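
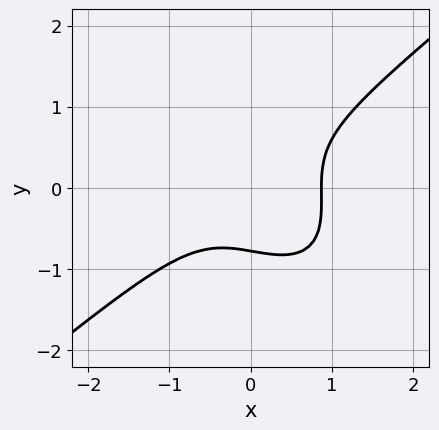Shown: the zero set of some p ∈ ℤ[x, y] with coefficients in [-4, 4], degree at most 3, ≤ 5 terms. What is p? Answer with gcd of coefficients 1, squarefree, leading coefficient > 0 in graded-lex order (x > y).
First, deg p = 3.
Finally, matching integer coefficients to the picture gives p.

3*x^3 - 2*x*y^2 - 3*y^3 + y^2 - 2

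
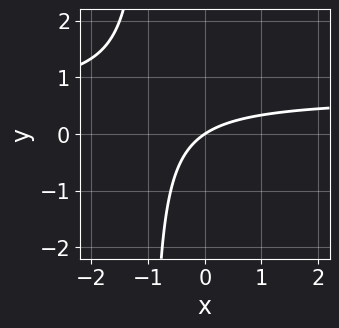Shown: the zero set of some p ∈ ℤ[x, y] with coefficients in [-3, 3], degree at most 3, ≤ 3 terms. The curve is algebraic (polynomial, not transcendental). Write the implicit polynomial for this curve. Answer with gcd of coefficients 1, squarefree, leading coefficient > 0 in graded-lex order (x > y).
1. deg p = 2. No degree-1 curve has this shape.
2. From the visible intercepts: one x-axis crossing is at x = 0; one y-axis crossing is at y = 0.
3. Matching integer coefficients to the picture gives p.

3*x*y - 2*x + 3*y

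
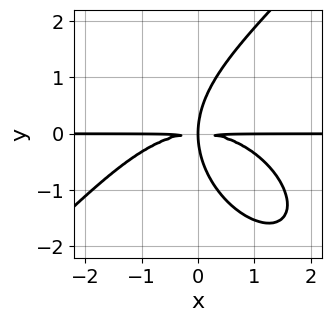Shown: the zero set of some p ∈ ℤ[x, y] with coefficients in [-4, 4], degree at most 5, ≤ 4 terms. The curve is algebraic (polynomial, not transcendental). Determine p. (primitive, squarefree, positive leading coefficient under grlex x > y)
x^3*y - y^4 + 3*x*y^2

(a) The degree is 4 — a generic line meets the curve in up to 4 points.
(b) Observable constraints: the visible x-axis segment lies entirely on the curve.
(c) Solving for integer coefficients yields p as stated.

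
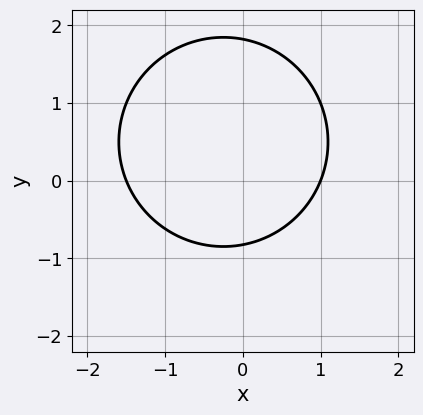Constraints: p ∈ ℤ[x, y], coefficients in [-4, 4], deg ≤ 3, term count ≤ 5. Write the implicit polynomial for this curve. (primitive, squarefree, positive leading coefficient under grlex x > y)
2*x^2 + 2*y^2 + x - 2*y - 3

First, deg p = 2.
Then, against the integer gridlines: one x-axis crossing is at x = 1.
Finally, these observations pin down the coefficients.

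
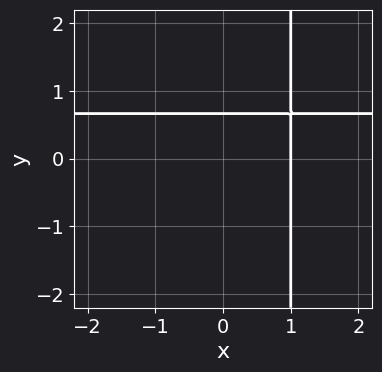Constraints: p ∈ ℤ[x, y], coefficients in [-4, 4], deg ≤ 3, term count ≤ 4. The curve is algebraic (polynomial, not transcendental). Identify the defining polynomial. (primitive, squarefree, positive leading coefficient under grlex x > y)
3*x*y - 2*x - 3*y + 2

1. Degree: a generic line meets the curve in up to 2 points, so deg p = 2.
2. Checking where it meets the axes: one x-axis crossing is at x = 1.
3. Solving for integer coefficients yields p as stated.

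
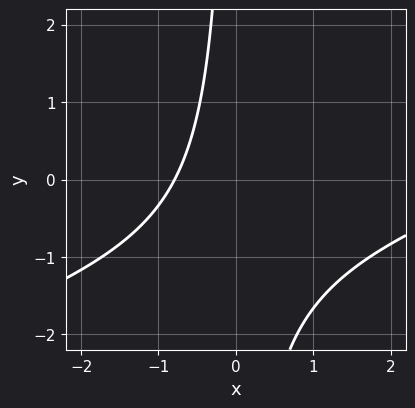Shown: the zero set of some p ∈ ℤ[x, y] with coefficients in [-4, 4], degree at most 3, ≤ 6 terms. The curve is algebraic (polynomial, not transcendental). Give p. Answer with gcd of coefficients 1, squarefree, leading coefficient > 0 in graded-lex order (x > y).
deg p = 2.
Against the integer gridlines: no y-intercept at any integer in the box.
Together with the visible shape, these determine p as stated.

x^2 - 3*x*y - 3*x - 3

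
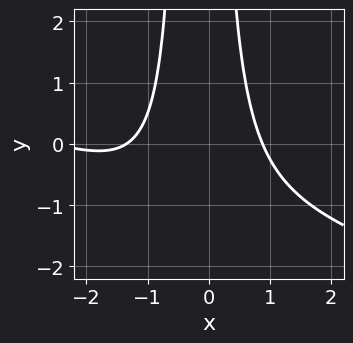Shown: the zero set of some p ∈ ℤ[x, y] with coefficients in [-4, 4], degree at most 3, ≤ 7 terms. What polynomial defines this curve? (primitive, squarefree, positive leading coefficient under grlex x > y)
x^3 + 3*x^2*y + 3*x^2 + x*y - 3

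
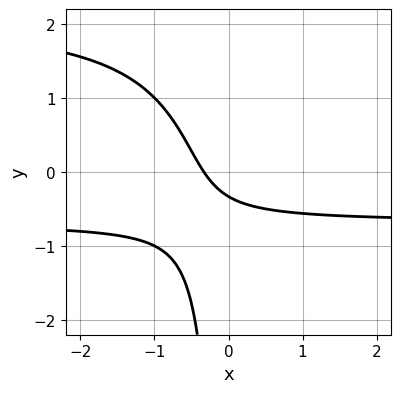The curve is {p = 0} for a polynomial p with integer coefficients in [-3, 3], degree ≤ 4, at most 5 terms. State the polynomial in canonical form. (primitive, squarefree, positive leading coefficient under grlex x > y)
2*x*y^2 - 3*x*y - 3*x - 3*y - 1

deg p = 3. A generic line meets the curve in up to 3 points.
Matching integer coefficients to the picture gives p.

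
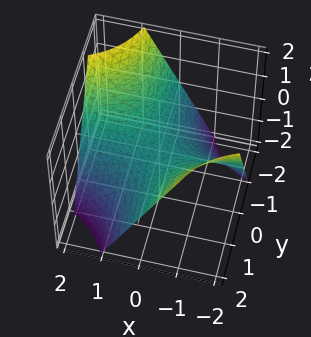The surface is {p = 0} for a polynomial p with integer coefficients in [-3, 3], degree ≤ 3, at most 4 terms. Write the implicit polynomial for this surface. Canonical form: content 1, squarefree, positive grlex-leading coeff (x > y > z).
First, deg p = 2.
Next, reading off the gridlines: every point of the x-axis in the box is on the surface; one z-axis crossing is at z = 0; every point of the y-axis in the box is on the surface.
Finally, solving for integer coefficients yields p as stated.

x*y + z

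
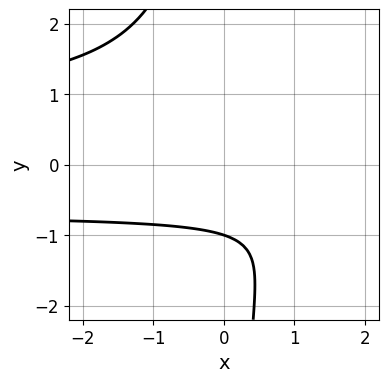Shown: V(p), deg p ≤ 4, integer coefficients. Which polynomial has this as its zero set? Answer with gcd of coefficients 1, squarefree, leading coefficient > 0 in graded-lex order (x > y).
First, degree: no degree-2 curve has this shape, so deg p = 3.
Next, observable constraints: it misses every integer gridline on the x-axis; it crosses the y-axis at the gridline y = -1.
Finally, together with the visible shape, these determine p as stated.

2*x*y^2 - x + 3*y + 3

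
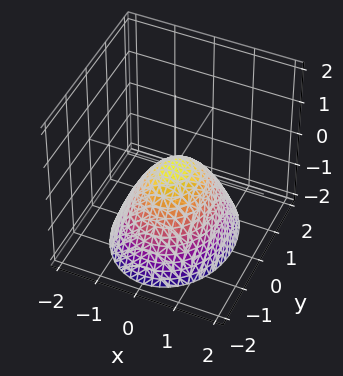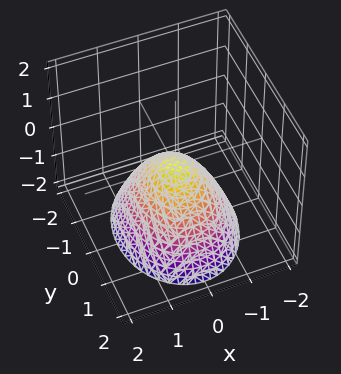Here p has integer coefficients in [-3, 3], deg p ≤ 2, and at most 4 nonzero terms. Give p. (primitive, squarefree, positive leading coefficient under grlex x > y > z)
3*x^2 + 2*y^2 + 3*z

(a) The degree is 2 — a paraboloid; a quadric.
(b) Symmetries: it's symmetric under x → −x, forcing even powers of x; the y ↦ −y reflection is a symmetry, so y appears only in even powers.
(c) Observable constraints: it meets the x-axis at x = 0 (among the integer gridlines); it meets the z-axis at z = 0 (among the integer gridlines); one y-axis crossing is at y = 0.
(d) Assembling these constraints gives the stated polynomial.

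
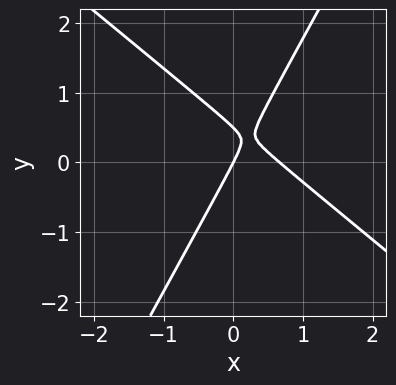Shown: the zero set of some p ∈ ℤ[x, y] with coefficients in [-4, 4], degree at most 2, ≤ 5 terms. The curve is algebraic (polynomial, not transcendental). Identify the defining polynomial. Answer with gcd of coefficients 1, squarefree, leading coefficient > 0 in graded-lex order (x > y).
1. deg p = 2.
2. Reading off the gridlines: it meets the y-axis at y = 0 (among the integer gridlines); it meets the x-axis at x = 0 (among the integer gridlines).
3. Putting this together gives p.

3*x^2 + 2*x*y - 2*y^2 - 2*x + y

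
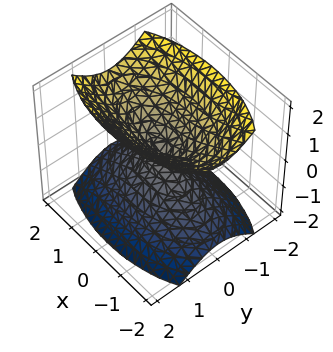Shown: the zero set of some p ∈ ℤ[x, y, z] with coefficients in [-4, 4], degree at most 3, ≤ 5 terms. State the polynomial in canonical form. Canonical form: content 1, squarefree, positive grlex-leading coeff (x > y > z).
There are 2 components.
deg p = 2.
Symmetries: mirror symmetry x ↦ −x ⇒ only even powers of x; mirror symmetry y ↦ −y ⇒ only even powers of y; the z ↦ −z reflection is a symmetry, so z appears only in even powers.
Against the integer gridlines: it meets the y-axis at y = 0 (among the integer gridlines); one z-axis crossing is at z = 0; it crosses the x-axis at the gridline x = 0.
Together with the visible shape, these determine p as stated.

x^2 + 3*y^2 - 2*z^2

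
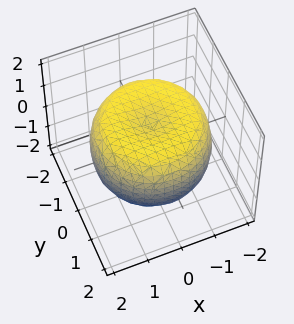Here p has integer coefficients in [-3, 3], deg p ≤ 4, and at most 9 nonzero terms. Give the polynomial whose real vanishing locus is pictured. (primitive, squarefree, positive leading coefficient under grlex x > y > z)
(a) The degree is 4 — the shape is more complex than any degree-3 surface.
(b) Symmetries: the z-axis is an axis of rotation, so x and y enter only as x² + y².
(c) Checking where it meets the axes: among the integer gridlines, it crosses the z-axis at z ∈ {-1, 1}; a circular section at z = 1 has radius between 1 and 2.
(d) These observations pin down the coefficients.

x^4 + 2*x^2*y^2 + y^4 - 2*x^2 - 2*y^2 + 2*z^2 - 2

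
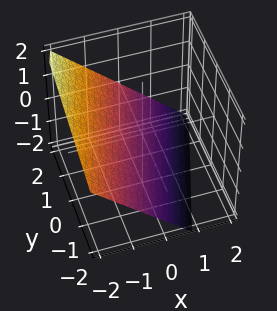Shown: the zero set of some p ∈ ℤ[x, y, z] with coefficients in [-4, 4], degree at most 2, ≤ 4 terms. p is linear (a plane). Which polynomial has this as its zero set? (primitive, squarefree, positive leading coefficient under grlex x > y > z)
3*x - y + 3*z + 2

(a) Degree: the surface is flat (a plane), so deg p = 1.
(b) Checking where it meets the axes: it meets the y-axis at y = 2 (among the integer gridlines).
(c) Fitting integer coefficients to these (and the overall shape) gives p.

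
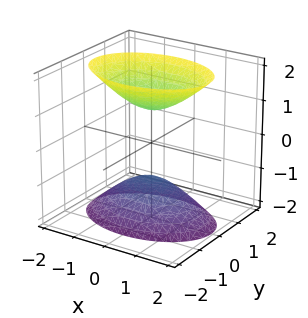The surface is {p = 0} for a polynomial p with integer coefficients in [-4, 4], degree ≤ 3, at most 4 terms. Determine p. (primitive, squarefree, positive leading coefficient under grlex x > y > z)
x^2 + 2*y^2 - z^2 + 1

(a) The picture has 2 separate pieces. Treating them together as one polynomial.
(b) deg p = 2. Two sheets facing apart; a quadric.
(c) Symmetries: mirror symmetry x ↦ −x ⇒ only even powers of x; mirror symmetry y ↦ −y ⇒ only even powers of y; it's symmetric under z → −z, forcing even powers of z.
(d) Observable constraints: the surface avoids every integer x-axis point in the box; the surface avoids every integer y-axis point in the box; the z-axis gridline crossings are at z ∈ {-1, 1}.
(e) These observations pin down the coefficients.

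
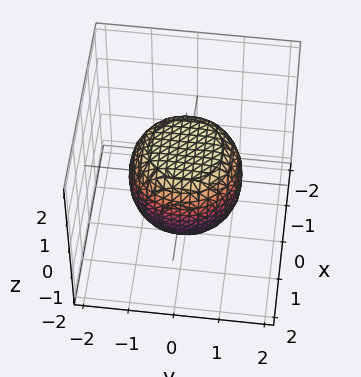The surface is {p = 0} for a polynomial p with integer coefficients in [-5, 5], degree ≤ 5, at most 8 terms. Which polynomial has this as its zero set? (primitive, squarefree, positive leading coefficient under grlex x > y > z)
deg p = 4. A generic line meets the surface in up to 4 points.
Symmetry: the surface is invariant under rotation about z: p = q(x² + y², z).
Checking where it meets the axes: a circular section at z = -1 has radius between 0 and 1; among the integer gridlines, it crosses the z-axis at z ∈ {-1, 1}.
Fitting integer coefficients to these (and the overall shape) gives p.

2*x^4 + 4*x^2*y^2 + 2*y^4 - x^2 - y^2 + 3*z^2 - 3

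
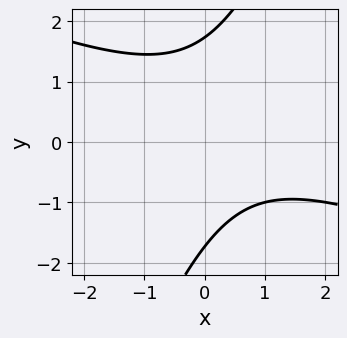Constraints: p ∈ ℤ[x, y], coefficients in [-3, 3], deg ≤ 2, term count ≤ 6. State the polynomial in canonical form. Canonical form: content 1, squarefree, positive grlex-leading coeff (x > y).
x^2 + 2*x*y - y^2 - x + 3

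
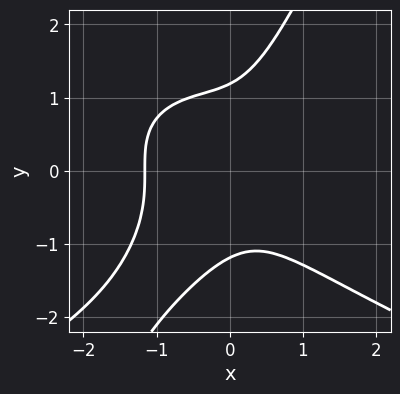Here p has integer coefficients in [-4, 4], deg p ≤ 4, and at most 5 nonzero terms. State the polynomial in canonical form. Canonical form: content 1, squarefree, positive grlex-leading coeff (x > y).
1. Degree: no degree-3 curve has this shape, so deg p = 4.
2. The integer polynomial consistent with all of this is the stated p.

2*x*y^3 - y^4 + 3*x^3 + 2*x^2 + 2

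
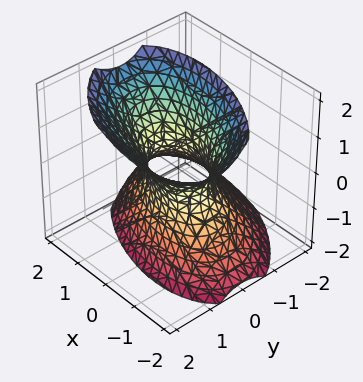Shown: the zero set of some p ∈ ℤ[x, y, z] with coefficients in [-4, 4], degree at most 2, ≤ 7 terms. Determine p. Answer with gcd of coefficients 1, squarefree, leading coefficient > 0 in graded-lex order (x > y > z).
x^2 + x*y + 2*y^2 - y*z - z^2 - 1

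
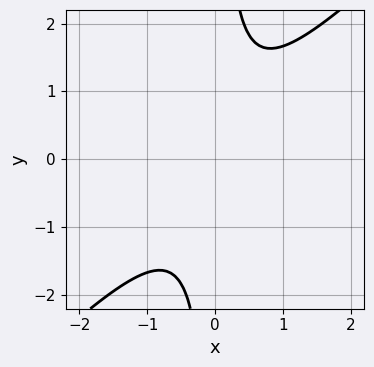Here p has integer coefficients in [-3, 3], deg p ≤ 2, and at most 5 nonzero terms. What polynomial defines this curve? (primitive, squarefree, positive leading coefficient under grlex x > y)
3*x^2 - 3*x*y + 2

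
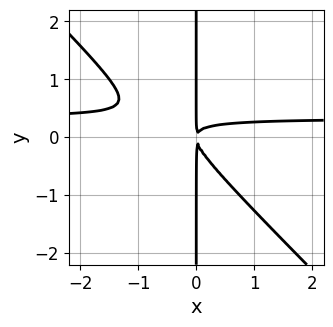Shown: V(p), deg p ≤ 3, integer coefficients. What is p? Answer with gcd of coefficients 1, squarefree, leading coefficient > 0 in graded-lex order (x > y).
3*x^2*y + 3*x*y^2 - x^2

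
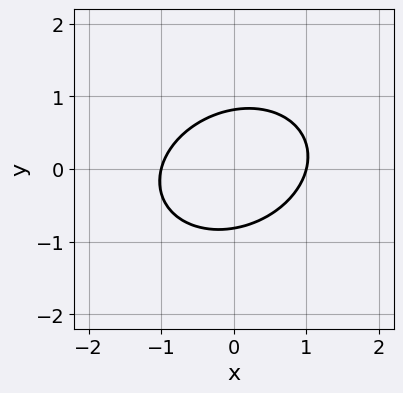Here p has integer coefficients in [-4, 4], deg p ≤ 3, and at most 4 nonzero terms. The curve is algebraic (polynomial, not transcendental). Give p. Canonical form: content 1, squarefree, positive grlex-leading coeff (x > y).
2*x^2 - x*y + 3*y^2 - 2

(a) deg p = 2. A generic line meets the curve in up to 2 points.
(b) Reading off the gridlines: among the integer gridlines, it crosses the x-axis at x ∈ {-1, 1}.
(c) Putting this together gives p.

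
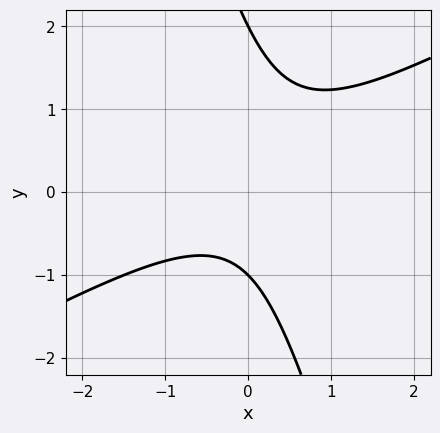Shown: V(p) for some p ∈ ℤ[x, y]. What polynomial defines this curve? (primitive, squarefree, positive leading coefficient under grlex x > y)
2*x^2 - 3*x*y - y^2 + y + 2

1. The degree is 2 — a generic line meets the curve in up to 2 points.
2. Checking where it meets the axes: no x-intercept at any integer in the box; among the integer gridlines, it crosses the y-axis at y ∈ {-1, 2}.
3. Solving for integer coefficients yields p as stated.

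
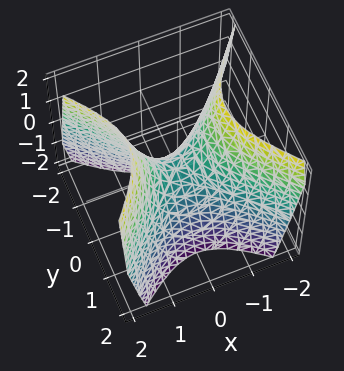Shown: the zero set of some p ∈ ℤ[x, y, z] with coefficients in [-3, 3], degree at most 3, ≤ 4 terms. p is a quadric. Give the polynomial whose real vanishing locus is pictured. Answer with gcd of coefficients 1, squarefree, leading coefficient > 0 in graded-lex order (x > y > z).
3*x^2 - 3*y^2 - 2*z

deg p = 2.
Symmetries: it's symmetric under x → −x, forcing even powers of x; mirror symmetry y ↦ −y ⇒ only even powers of y.
From the axis intercepts and sections: it crosses the z-axis at the gridline z = 0; it meets the y-axis at y = 0 (among the integer gridlines); it crosses the x-axis at the gridline x = 0.
Putting this together gives p.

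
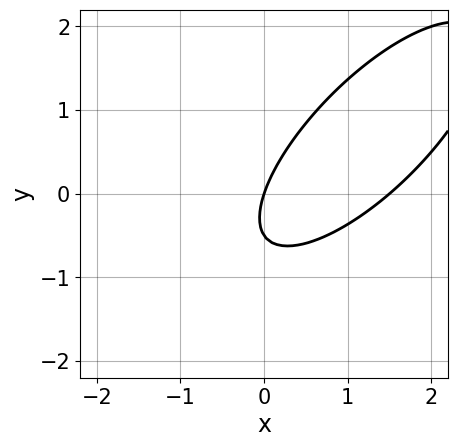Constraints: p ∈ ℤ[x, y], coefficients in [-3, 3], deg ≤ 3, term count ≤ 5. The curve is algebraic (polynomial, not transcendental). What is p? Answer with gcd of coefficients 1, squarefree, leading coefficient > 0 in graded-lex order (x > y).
Degree: a generic line meets the curve in up to 2 points, so deg p = 2.
Reading off the gridlines: one x-axis crossing is at x = 0; it meets the y-axis at y = 0 (among the integer gridlines).
Putting this together gives p.

2*x^2 - 3*x*y + 2*y^2 - 3*x + y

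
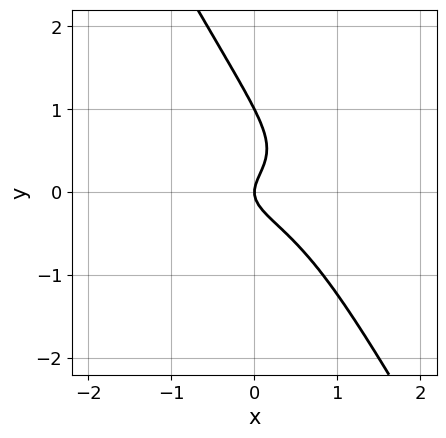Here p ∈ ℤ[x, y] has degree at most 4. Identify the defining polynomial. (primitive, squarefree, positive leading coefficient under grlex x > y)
(a) Degree: a generic line meets the curve in up to 3 points, so deg p = 3.
(b) From the axis intercepts and sections: the y-axis gridline crossings are at y ∈ {0, 1}; it crosses the x-axis at the gridline x = 0.
(c) The integer polynomial consistent with all of this is the stated p.

x^2*y - 3*x*y^2 - 2*y^3 + 2*y^2 - x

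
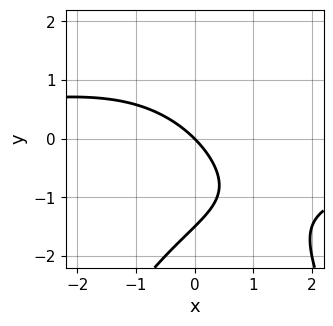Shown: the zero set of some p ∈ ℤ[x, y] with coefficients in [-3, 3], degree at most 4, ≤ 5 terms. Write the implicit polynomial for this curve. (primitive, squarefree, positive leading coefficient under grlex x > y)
First, degree: no degree-2 curve has this shape, so deg p = 3.
Then, checking where it meets the axes: it crosses the x-axis at the gridline x = 0; one y-axis crossing is at y = 0.
Finally, the integer polynomial consistent with all of this is the stated p.

x^2*y + 2*y^2 + 3*x + 3*y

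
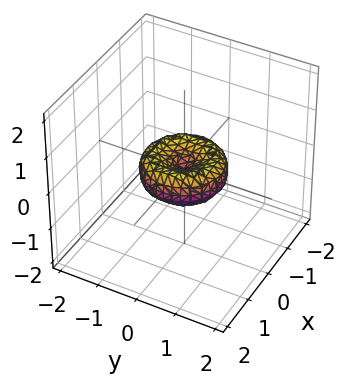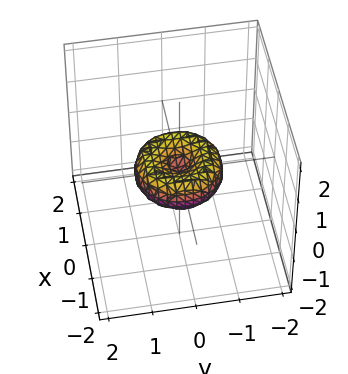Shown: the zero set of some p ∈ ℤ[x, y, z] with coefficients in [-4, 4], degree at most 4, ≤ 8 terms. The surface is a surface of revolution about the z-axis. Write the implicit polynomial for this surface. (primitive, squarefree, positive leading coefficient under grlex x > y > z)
2*x^4 + 4*x^2*y^2 + 2*y^4 - 2*x^2 - 2*y^2 + 3*z^2

(a) Degree: a generic line meets the surface in up to 4 points, so deg p = 4.
(b) Symmetries: rotational symmetry about the z-axis ⇒ p depends on x, y only through x² + y².
(c) From the axis intercepts and sections: among the integer gridlines, it crosses the y-axis at y ∈ {-1, 0, 1}; among the integer gridlines, it crosses the x-axis at x ∈ {-1, 0, 1}.
(d) The integer polynomial consistent with all of this is the stated p.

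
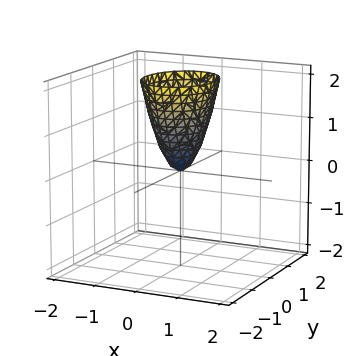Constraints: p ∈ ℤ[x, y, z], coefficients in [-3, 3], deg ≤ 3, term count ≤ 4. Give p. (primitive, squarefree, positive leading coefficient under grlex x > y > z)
Degree: a single bowl opening along one axis; a quadric, so deg p = 2.
Symmetries: it's symmetric under y → −y, forcing even powers of y; mirror symmetry x ↦ −x ⇒ only even powers of x.
Observable constraints: it crosses the x-axis at the gridline x = 0; one y-axis crossing is at y = 0.
The integer polynomial consistent with all of this is the stated p.

3*x^2 + 2*y^2 - z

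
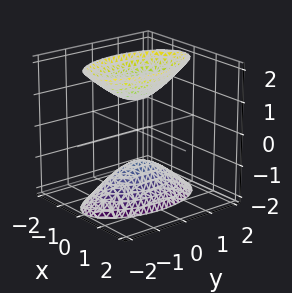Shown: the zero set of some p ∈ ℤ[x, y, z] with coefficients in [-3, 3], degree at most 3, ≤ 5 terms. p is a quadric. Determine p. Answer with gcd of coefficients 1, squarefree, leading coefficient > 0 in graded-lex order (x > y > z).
3*x^2 + y^2 - z^2 + 1

First, there are 2 components. Treating them together as one polynomial.
Next, deg p = 2. Two separate bowl-shaped sheets opening away from each other; a quadric.
Next, symmetries: mirror symmetry y ↦ −y ⇒ only even powers of y; mirror symmetry x ↦ −x ⇒ only even powers of x; it's symmetric under z → −z, forcing even powers of z.
Then, from the visible intercepts: it misses every integer gridline on the y-axis; no x-intercept at any integer in the box; among the integer gridlines, it crosses the z-axis at z ∈ {-1, 1}.
Finally, these observations pin down the coefficients.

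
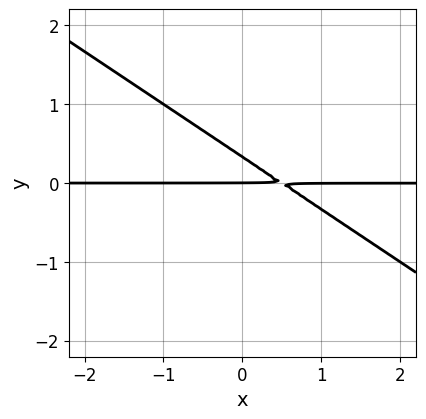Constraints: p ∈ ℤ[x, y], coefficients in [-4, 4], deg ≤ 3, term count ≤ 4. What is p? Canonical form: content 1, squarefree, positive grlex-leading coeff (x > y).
Degree: a generic line meets the curve in up to 2 points, so deg p = 2.
Checking where it meets the axes: the visible x-axis segment lies entirely on the curve; it crosses the y-axis at the gridline y = 0.
Solving for integer coefficients yields p as stated.

2*x*y + 3*y^2 - y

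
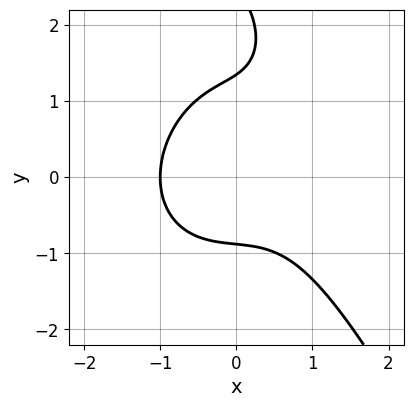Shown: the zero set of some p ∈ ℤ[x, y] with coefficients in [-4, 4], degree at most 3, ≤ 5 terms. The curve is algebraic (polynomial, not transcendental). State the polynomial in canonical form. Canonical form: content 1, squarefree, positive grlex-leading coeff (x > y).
First, deg p = 3. A generic line meets the curve in up to 3 points.
Next, from the visible intercepts: one x-axis crossing is at x = -1.
Finally, matching integer coefficients to the picture gives p.

3*x^3 + x*y^2 + y^3 - 3*y^2 + 3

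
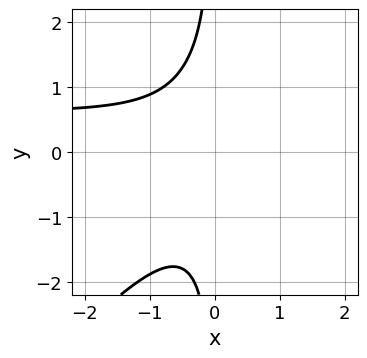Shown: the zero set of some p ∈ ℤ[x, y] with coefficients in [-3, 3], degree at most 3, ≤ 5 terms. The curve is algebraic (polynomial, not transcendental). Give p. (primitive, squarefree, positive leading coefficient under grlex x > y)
3*x^2*y - 3*x*y^2 - 2*x^2 - 3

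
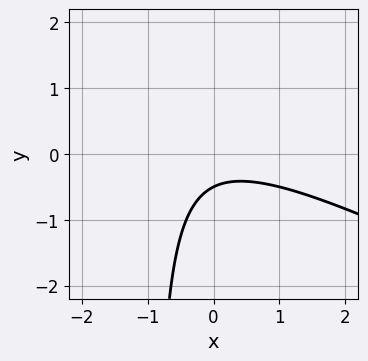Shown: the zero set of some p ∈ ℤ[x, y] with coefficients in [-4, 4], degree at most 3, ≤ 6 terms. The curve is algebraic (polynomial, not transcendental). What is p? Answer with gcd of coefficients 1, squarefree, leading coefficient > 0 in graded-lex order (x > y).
1. The degree is 2 — a generic line meets the curve in up to 2 points.
2. Checking where it meets the axes: it misses every integer gridline on the x-axis.
3. Putting this together gives p.

x^2 + 2*x*y + 2*y + 1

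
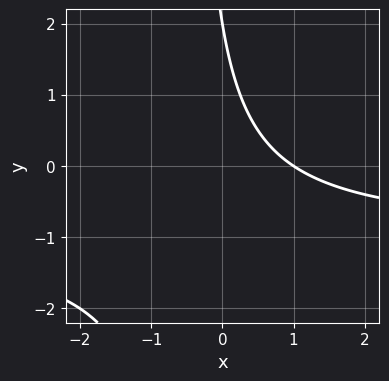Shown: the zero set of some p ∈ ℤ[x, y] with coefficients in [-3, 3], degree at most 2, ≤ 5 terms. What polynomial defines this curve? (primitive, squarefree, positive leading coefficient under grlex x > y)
2*x*y + 2*x + y - 2

1. The degree is 2 — no degree-1 curve has this shape.
2. From the visible intercepts: it meets the y-axis at y = 2 (among the integer gridlines); it crosses the x-axis at the gridline x = 1.
3. These observations pin down the coefficients.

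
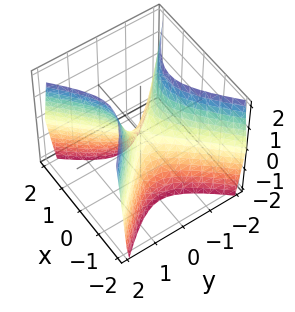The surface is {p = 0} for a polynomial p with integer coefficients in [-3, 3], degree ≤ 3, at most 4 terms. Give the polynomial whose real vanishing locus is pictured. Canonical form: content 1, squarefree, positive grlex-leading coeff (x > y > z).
(a) The degree is 2 — a saddle surface; a quadric.
(b) Symmetries: mirror symmetry x ↦ −x ⇒ only even powers of x; it's symmetric under y → −y, forcing even powers of y.
(c) Checking where it meets the axes: one z-axis crossing is at z = 0; one y-axis crossing is at y = 0; one x-axis crossing is at x = 0.
(d) Together with the visible shape, these determine p as stated.

2*x^2 - 2*y^2 + z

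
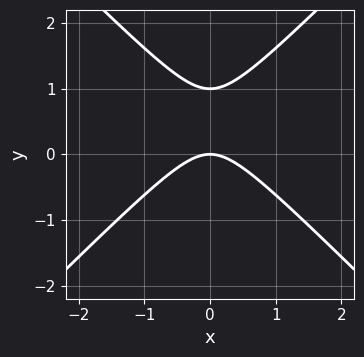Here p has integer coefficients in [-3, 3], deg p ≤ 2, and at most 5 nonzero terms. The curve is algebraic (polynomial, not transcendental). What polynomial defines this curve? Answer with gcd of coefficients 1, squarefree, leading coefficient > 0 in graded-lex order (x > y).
First, deg p = 2.
Next, symmetries: the x ↦ −x reflection is a symmetry, so x appears only in even powers.
Then, against the integer gridlines: one x-axis crossing is at x = 0; the y-axis gridline crossings are at y ∈ {0, 1}.
Finally, the integer polynomial consistent with all of this is the stated p.

x^2 - y^2 + y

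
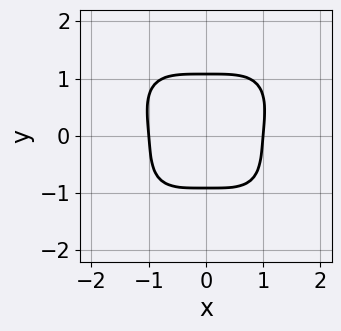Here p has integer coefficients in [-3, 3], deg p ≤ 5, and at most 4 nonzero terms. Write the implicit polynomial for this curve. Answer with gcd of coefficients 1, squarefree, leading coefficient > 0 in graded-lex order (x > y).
3*x^4 + 3*y^4 - y - 3

1. deg p = 4. A generic line meets the curve in up to 4 points.
2. Symmetries: the x ↦ −x reflection is a symmetry, so x appears only in even powers.
3. Reading off the gridlines: the x-axis gridline crossings are at x ∈ {-1, 1}.
4. These observations pin down the coefficients.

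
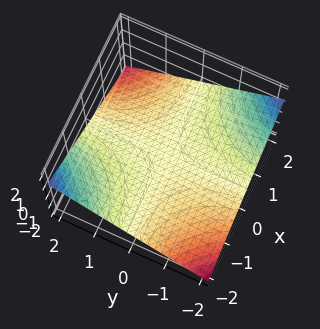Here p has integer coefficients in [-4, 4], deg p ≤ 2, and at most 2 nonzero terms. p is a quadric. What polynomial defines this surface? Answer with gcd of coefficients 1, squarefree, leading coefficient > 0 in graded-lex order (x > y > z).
x*y + 3*z

1. deg p = 2. A hyperbolic paraboloid; a quadric.
2. Observable constraints: it crosses the z-axis at the gridline z = 0; every point of the x-axis in the box is on the surface; the visible y-axis segment lies entirely on the surface.
3. The integer polynomial consistent with all of this is the stated p.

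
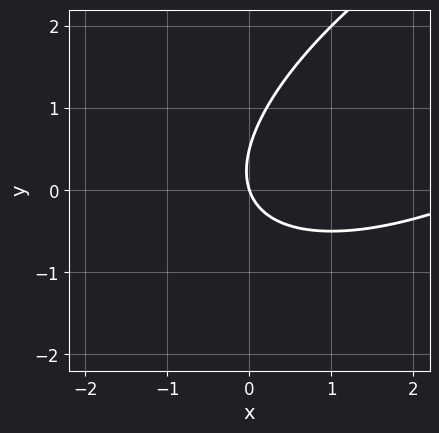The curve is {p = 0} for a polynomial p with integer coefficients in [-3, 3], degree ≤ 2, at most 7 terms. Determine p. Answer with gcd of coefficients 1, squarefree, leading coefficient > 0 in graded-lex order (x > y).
x^2 - 2*x*y + 2*y^2 - 3*x - y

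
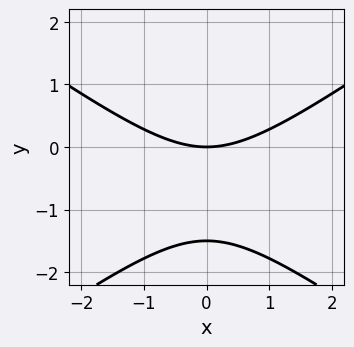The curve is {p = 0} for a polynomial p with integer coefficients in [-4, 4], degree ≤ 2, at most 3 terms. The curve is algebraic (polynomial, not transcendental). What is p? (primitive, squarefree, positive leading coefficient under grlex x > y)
x^2 - 2*y^2 - 3*y

Degree: the shape is more complex than any degree-1 curve, so deg p = 2.
Symmetries: mirror symmetry x ↦ −x ⇒ only even powers of x.
Checking where it meets the axes: it crosses the y-axis at the gridline y = 0; it meets the x-axis at x = 0 (among the integer gridlines).
Fitting integer coefficients to these (and the overall shape) gives p.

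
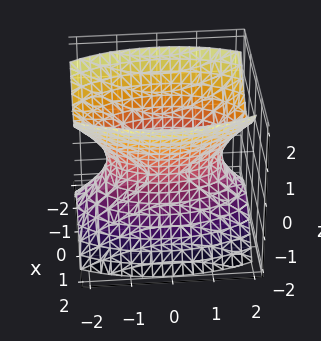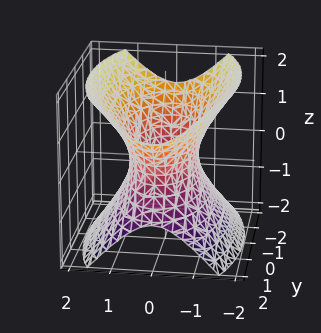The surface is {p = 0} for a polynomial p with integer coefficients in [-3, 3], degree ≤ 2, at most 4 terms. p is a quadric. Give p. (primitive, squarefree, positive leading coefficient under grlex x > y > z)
3*x^2 + y^2 - 2*z^2 - 2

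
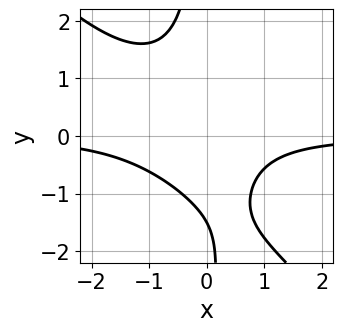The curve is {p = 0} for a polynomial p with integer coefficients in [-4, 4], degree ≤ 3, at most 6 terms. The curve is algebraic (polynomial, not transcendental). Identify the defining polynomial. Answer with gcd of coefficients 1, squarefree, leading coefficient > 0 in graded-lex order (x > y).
deg p = 3. A generic line meets the curve in up to 3 points.
Observable constraints: the curve avoids every integer x-axis point in the box.
Matching integer coefficients to the picture gives p.

3*x^2*y + 3*x*y^2 + 2*x*y + 2*y + 3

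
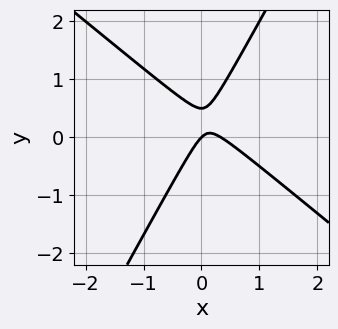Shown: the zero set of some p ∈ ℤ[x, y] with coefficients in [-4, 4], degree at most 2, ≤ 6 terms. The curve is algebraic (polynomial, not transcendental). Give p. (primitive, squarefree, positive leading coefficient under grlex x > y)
3*x^2 + 2*x*y - 2*y^2 - x + y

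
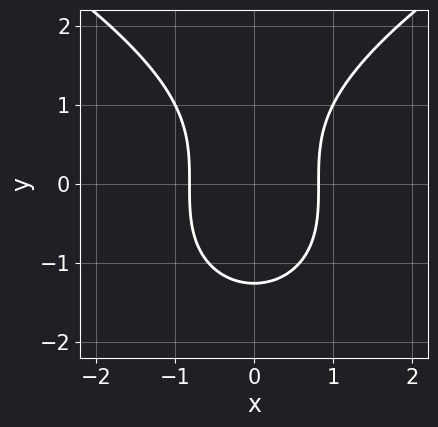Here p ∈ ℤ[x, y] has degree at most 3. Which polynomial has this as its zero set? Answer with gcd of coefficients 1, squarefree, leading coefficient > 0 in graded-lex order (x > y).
y^3 - 3*x^2 + 2

1. Degree: a generic line meets the curve in up to 3 points, so deg p = 3.
2. Symmetries: mirror symmetry x ↦ −x ⇒ only even powers of x.
3. Assembling these constraints gives the stated polynomial.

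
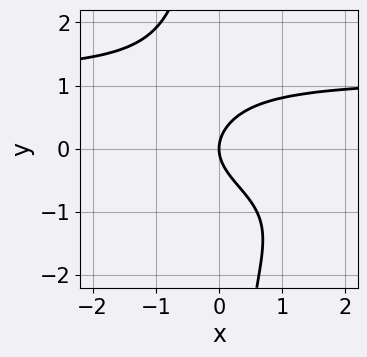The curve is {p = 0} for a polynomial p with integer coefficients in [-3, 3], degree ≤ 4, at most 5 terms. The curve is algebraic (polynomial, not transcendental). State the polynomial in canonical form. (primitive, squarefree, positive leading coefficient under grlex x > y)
The degree is 4 — the shape is more complex than any degree-3 curve.
Observable constraints: one x-axis crossing is at x = 0; one y-axis crossing is at y = 0.
Matching integer coefficients to the picture gives p.

2*x*y^3 + 3*y^2 - 3*x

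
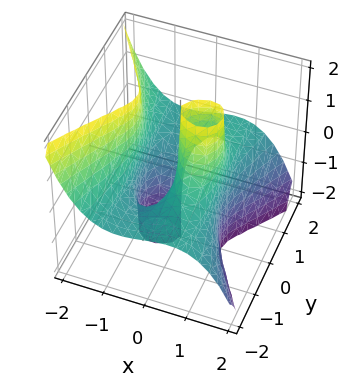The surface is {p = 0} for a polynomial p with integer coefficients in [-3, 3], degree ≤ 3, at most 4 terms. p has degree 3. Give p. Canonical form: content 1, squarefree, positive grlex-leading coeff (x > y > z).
x^3 + y^2*z - x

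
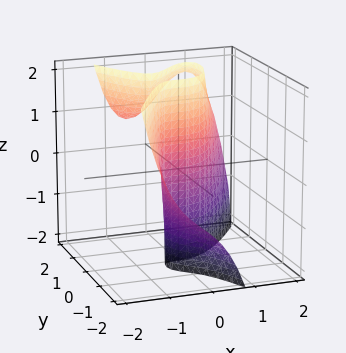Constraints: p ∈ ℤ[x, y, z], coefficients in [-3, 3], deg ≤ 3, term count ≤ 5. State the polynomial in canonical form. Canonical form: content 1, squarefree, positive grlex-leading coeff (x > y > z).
3*x^3 - x^2*y + y^2*z - 2*x*y - 2*y

(a) deg p = 3. The shape is more complex than any degree-2 surface.
(b) Against the integer gridlines: it crosses the y-axis at the gridline y = 0; it meets the x-axis at x = 0 (among the integer gridlines); every point of the z-axis in the box is on the surface.
(c) The integer polynomial consistent with all of this is the stated p.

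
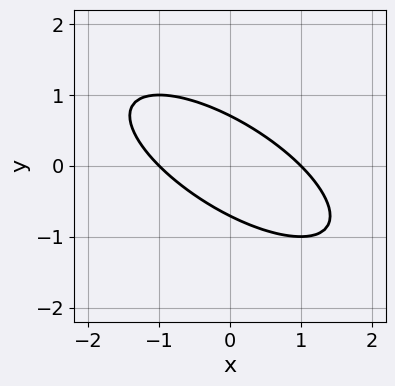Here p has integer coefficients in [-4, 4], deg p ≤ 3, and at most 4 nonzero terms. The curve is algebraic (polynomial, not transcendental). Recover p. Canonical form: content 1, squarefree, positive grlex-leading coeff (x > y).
Degree: no degree-1 curve has this shape, so deg p = 2.
Against the integer gridlines: the x-axis gridline crossings are at x ∈ {-1, 1}.
Together with the visible shape, these determine p as stated.

x^2 + 2*x*y + 2*y^2 - 1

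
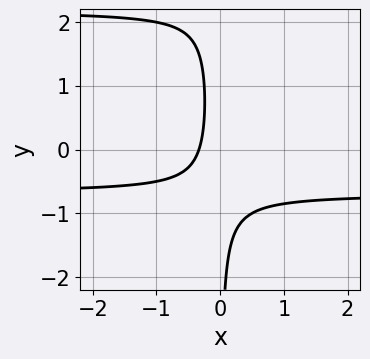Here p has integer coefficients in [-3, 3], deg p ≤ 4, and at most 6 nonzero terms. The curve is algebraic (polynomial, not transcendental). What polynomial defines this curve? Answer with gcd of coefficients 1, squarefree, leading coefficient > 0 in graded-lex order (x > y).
2*x*y^2 - 3*x*y - 3*x - 1

deg p = 3.
Against the integer gridlines: the curve avoids every integer y-axis point in the box.
Putting this together gives p.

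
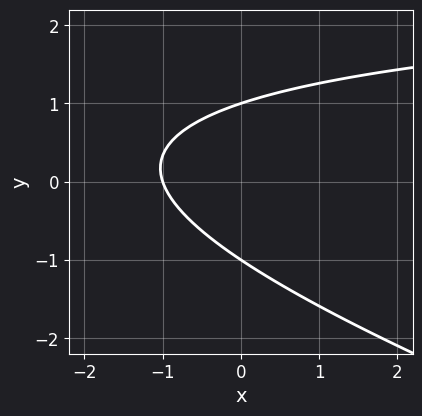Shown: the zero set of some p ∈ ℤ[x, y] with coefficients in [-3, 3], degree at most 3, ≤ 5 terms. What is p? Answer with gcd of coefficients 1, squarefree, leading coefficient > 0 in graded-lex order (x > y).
x*y + 3*y^2 - 3*x - 3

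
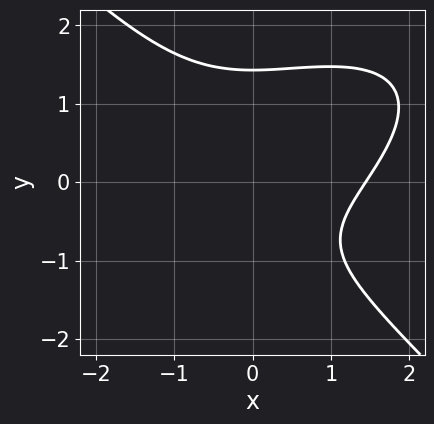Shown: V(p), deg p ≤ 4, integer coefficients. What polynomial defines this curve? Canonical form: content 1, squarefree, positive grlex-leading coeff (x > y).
(a) Degree: the shape is more complex than any degree-2 curve, so deg p = 3.
(b) Putting this together gives p.

x^3 - x^2*y + 2*y^3 - 2*y - 3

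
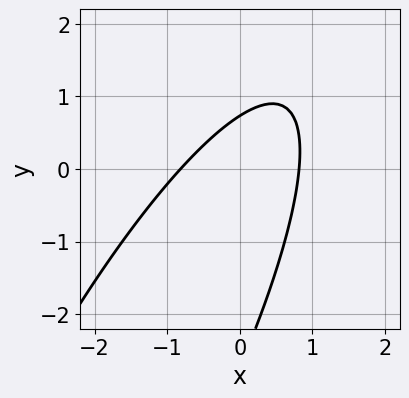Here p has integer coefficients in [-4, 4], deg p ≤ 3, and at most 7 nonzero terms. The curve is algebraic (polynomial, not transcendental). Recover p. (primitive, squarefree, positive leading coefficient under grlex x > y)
First, the degree is 2 — a generic line meets the curve in up to 2 points.
Finally, the integer polynomial consistent with all of this is the stated p.

3*x^2 - 3*x*y + y^2 + 2*y - 2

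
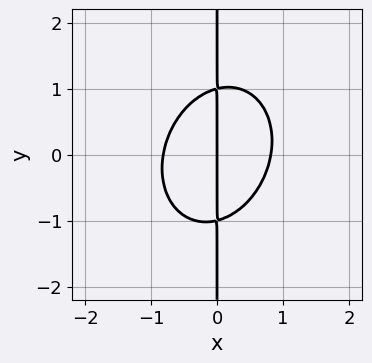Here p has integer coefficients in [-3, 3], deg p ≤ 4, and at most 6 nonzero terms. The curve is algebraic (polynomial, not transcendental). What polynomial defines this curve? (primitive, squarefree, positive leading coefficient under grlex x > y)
deg p = 3. The shape is more complex than any degree-2 curve.
Against the integer gridlines: every point of the y-axis in the box is on the curve; it crosses the x-axis at the gridline x = 0.
Solving for integer coefficients yields p as stated.

3*x^3 - x^2*y + 2*x*y^2 - 2*x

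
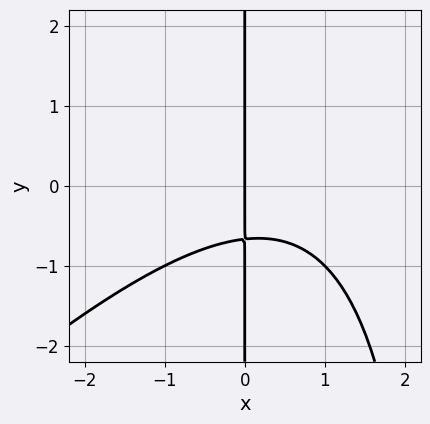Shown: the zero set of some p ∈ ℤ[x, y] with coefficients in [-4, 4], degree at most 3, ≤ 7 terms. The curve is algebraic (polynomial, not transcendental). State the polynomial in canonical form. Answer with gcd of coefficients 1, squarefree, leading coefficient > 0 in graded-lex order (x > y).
x^3 - x^2*y - x^2 + 3*x*y + 2*x

1. The degree is 3 — no degree-2 curve has this shape.
2. Reading off the gridlines: the visible y-axis segment lies entirely on the curve; it crosses the x-axis at the gridline x = 0.
3. Matching integer coefficients to the picture gives p.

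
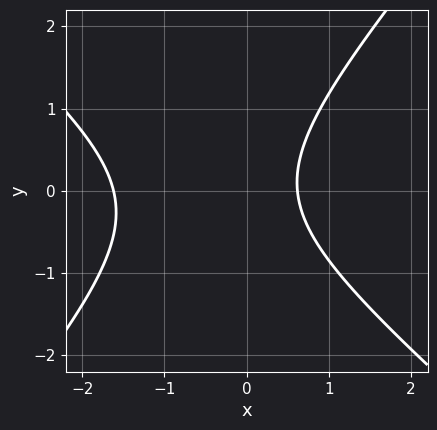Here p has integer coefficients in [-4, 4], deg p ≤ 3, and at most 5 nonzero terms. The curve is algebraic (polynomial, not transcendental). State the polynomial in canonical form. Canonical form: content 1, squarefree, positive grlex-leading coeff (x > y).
1. deg p = 2.
2. Observable constraints: no y-intercept at any integer in the box.
3. The integer polynomial consistent with all of this is the stated p.

3*x^2 + x*y - 3*y^2 + 3*x - 3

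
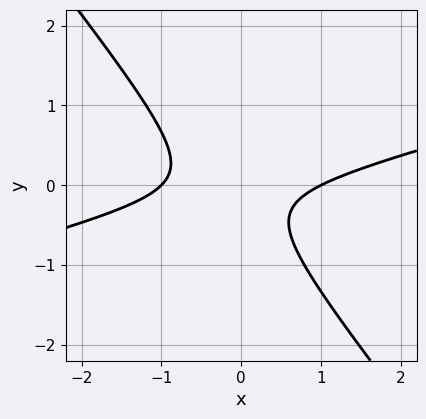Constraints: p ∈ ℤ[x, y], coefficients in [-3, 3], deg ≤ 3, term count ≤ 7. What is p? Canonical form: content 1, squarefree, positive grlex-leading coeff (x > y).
x^2 - 3*x*y - 3*y^2 - y - 1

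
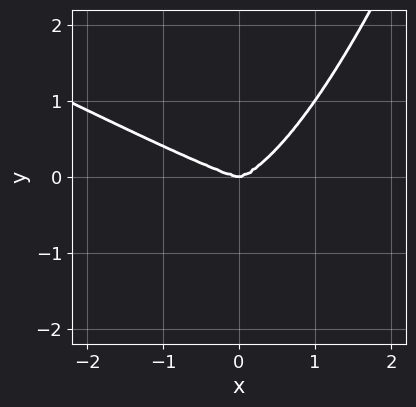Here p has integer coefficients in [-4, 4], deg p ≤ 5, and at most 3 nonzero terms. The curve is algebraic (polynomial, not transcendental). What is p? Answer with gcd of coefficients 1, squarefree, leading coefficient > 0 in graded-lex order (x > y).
deg p = 4.
Checking where it meets the axes: it crosses the x-axis at the gridline x = 0; it meets the y-axis at y = 0 (among the integer gridlines).
Fitting integer coefficients to these (and the overall shape) gives p.

x^4 + 2*x^3*y - 3*y^3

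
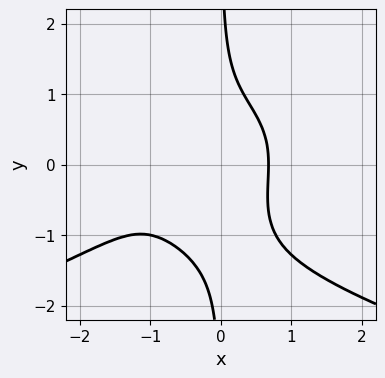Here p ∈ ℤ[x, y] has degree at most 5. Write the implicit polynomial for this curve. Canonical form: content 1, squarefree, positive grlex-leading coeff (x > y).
The degree is 4 — a generic line meets the curve in up to 4 points.
From the visible intercepts: the curve avoids every integer y-axis point in the box.
The integer polynomial consistent with all of this is the stated p.

3*x*y^3 + 2*x^3 + 2*x*y^2 + 3*x^2 - 2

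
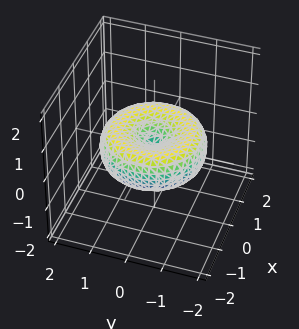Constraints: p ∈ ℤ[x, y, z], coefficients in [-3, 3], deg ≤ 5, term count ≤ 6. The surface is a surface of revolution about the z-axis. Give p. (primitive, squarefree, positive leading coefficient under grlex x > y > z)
x^4 + 2*x^2*y^2 + y^4 - 2*x^2 - 2*y^2 + 3*z^2

1. Degree: the shape is more complex than any degree-3 surface, so deg p = 4.
2. Symmetries: the z-axis is an axis of rotation, so x and y enter only as x² + y².
3. From the axis intercepts and sections: it crosses the y-axis at the gridline y = 0; it meets the z-axis at z = 0 (among the integer gridlines); it meets the x-axis at x = 0 (among the integer gridlines); a circular section at z = 0 has radius between 1 and 2.
4. Solving for integer coefficients yields p as stated.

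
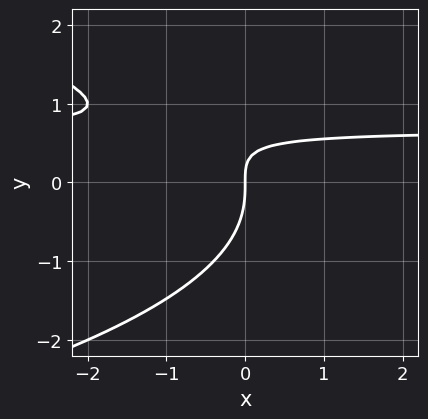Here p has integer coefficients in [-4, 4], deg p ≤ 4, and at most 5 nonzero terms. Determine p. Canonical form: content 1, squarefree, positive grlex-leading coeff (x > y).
First, the degree is 3 — the shape is more complex than any degree-2 curve.
Then, observable constraints: it crosses the y-axis at the gridline y = 0; one x-axis crossing is at x = 0.
Finally, the integer polynomial consistent with all of this is the stated p.

2*y^3 + 3*x*y - 2*x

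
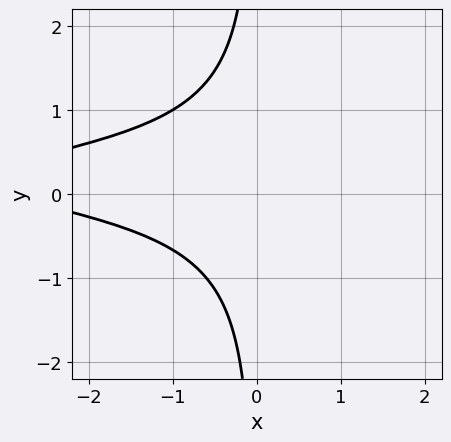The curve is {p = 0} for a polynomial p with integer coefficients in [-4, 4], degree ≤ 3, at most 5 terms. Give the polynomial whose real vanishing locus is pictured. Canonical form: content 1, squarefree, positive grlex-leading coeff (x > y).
3*x*y^2 - x*y + x + 3

(a) deg p = 3. The shape is more complex than any degree-2 curve.
(b) Checking where it meets the axes: it misses every integer gridline on the x-axis; the curve avoids every integer y-axis point in the box.
(c) The integer polynomial consistent with all of this is the stated p.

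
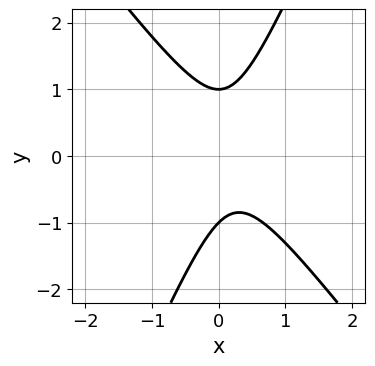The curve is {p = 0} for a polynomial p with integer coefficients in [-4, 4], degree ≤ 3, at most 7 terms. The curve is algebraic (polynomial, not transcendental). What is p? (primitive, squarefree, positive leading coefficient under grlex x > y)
3*x^2 + x*y - y^2 - x + 1

First, degree: a generic line meets the curve in up to 2 points, so deg p = 2.
Then, from the axis intercepts and sections: it misses every integer gridline on the x-axis; among the integer gridlines, it crosses the y-axis at y ∈ {-1, 1}.
Finally, fitting integer coefficients to these (and the overall shape) gives p.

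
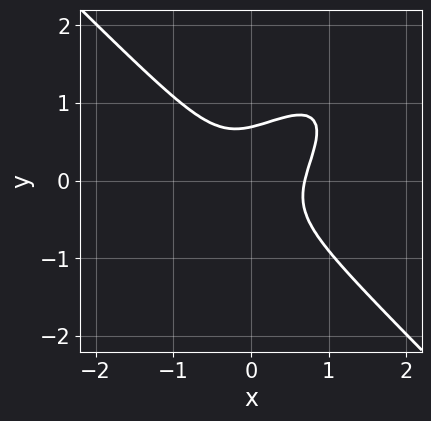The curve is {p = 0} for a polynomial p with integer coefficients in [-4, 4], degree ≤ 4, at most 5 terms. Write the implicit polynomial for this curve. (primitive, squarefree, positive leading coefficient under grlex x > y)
1. Degree: no degree-2 curve has this shape, so deg p = 3.
2. Putting this together gives p.

3*x^3 - 2*x^2*y - 2*x*y^2 + 3*y^3 - 1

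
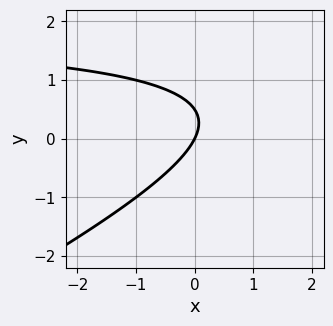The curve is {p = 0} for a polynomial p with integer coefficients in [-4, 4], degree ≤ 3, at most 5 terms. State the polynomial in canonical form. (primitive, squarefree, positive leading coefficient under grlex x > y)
x*y - 2*y^2 - 2*x + y

1. Degree: a generic line meets the curve in up to 2 points, so deg p = 2.
2. Reading off the gridlines: one x-axis crossing is at x = 0; one y-axis crossing is at y = 0.
3. Putting this together gives p.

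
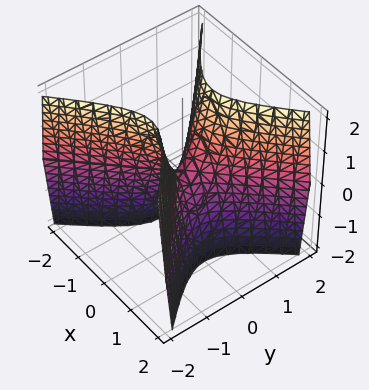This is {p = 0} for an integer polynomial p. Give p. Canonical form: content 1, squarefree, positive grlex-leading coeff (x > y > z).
3*x^2 - 3*y^2 + z

First, deg p = 2.
Next, symmetries: it's symmetric under x → −x, forcing even powers of x; mirror symmetry y ↦ −y ⇒ only even powers of y.
Then, against the integer gridlines: one y-axis crossing is at y = 0; it meets the z-axis at z = 0 (among the integer gridlines).
Finally, assembling these constraints gives the stated polynomial.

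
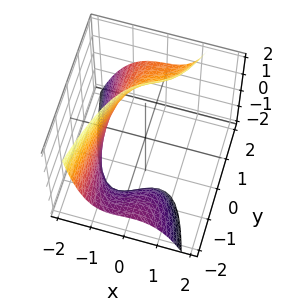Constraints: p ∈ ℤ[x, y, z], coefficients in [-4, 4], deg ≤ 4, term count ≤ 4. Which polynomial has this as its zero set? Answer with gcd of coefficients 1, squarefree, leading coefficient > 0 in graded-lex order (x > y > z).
2*x^3 + x*z - 2*y*z + 3

(a) deg p = 3.
(b) Checking where it meets the axes: the surface avoids every integer z-axis point in the box; it misses every integer gridline on the y-axis.
(c) Solving for integer coefficients yields p as stated.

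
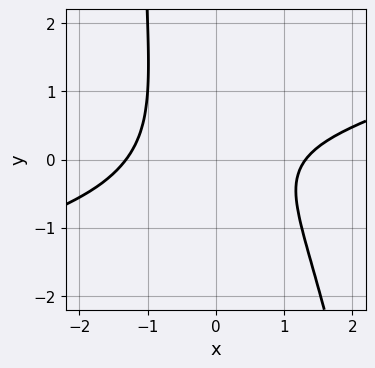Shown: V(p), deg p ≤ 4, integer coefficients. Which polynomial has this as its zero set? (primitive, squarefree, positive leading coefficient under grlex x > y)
x^4 - 3*x^3*y - 2*x*y^2 - 3*y^2 - 3

First, the degree is 4 — the shape is more complex than any degree-3 curve.
Next, from the visible intercepts: no y-intercept at any integer in the box.
Finally, solving for integer coefficients yields p as stated.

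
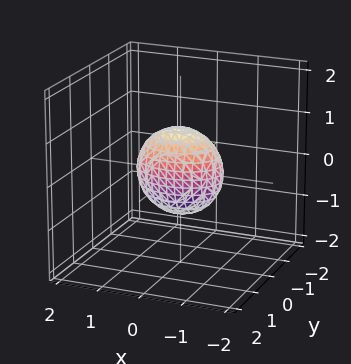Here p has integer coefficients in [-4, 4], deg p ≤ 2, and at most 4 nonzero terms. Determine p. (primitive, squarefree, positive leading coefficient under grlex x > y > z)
First, degree: a closed, bounded, convex surface; a quadric, so deg p = 2.
Then, symmetries: the z ↦ −z reflection is a symmetry, so z appears only in even powers; mirror symmetry x ↦ −x ⇒ only even powers of x; it's symmetric under y → −y, forcing even powers of y.
Next, from the axis intercepts and sections: among the integer gridlines, it crosses the z-axis at z ∈ {-1, 1}; the x-axis gridline crossings are at x ∈ {-1, 1}.
Finally, together with the visible shape, these determine p as stated.

x^2 + 2*y^2 + z^2 - 1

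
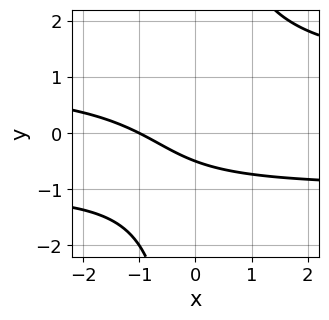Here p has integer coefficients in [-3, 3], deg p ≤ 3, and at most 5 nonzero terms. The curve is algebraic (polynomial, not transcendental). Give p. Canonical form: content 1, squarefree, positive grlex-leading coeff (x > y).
x*y^2 - x - 2*y - 1

(a) The degree is 3 — a generic line meets the curve in up to 3 points.
(b) Reading off the gridlines: it crosses the x-axis at the gridline x = -1.
(c) Fitting integer coefficients to these (and the overall shape) gives p.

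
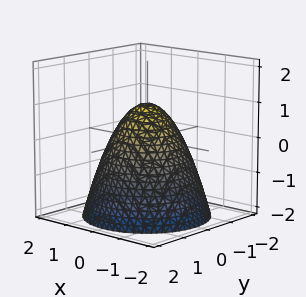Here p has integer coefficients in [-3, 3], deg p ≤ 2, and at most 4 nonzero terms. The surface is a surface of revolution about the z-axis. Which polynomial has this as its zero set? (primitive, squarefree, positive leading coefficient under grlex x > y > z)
x^2 + y^2 + z - 1

First, degree: no degree-1 surface has this shape, so deg p = 2.
Next, symmetry: the surface is invariant under rotation about z: p = q(x² + y², z).
Then, from the axis intercepts and sections: one z-axis crossing is at z = 1; the y-axis gridline crossings are at y ∈ {-1, 1}; the x-axis gridline crossings are at x ∈ {-1, 1}.
Finally, assembling these constraints gives the stated polynomial.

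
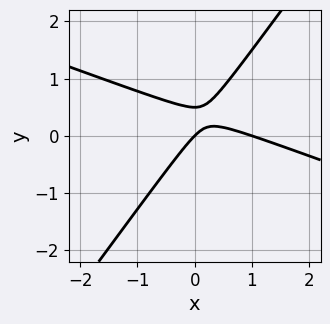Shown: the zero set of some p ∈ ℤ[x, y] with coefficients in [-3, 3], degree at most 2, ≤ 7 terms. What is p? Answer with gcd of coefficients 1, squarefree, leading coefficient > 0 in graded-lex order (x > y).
x^2 + 2*x*y - 2*y^2 - x + y

1. The degree is 2 — the shape is more complex than any degree-1 curve.
2. Against the integer gridlines: one y-axis crossing is at y = 0; among the integer gridlines, it crosses the x-axis at x ∈ {0, 1}.
3. Putting this together gives p.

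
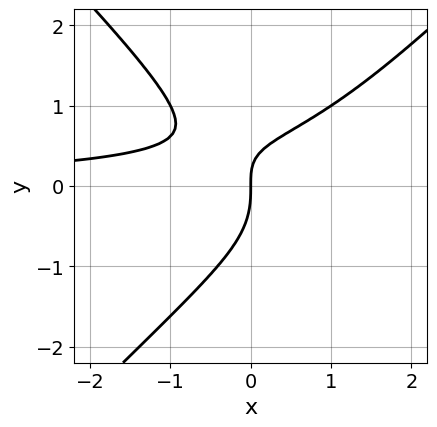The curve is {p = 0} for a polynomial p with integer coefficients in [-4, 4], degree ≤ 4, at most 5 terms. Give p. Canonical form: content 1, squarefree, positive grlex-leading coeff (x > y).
(a) The degree is 3 — a generic line meets the curve in up to 3 points.
(b) Checking where it meets the axes: it crosses the x-axis at the gridline x = 0; it meets the y-axis at y = 0 (among the integer gridlines).
(c) Putting this together gives p.

x^2*y - y^3 - x*y + x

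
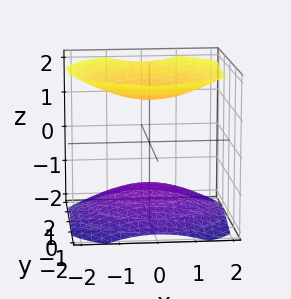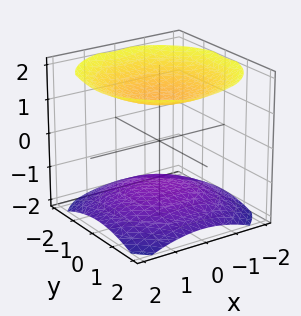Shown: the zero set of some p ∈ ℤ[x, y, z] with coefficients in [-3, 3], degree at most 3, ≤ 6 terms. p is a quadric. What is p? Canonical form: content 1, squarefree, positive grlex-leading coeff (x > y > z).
The picture has 2 separate pieces. They look like related sheets of one shape, so recover p as a whole.
The degree is 2 — two separate bowl-shaped sheets opening away from each other; a quadric.
By symmetry, the surface is invariant under rotation about z: p = q(x² + y², z); the z ↦ −z reflection is a symmetry, so z appears only in even powers.
Against the integer gridlines: no x-intercept at any integer in the box; no y-intercept at any integer in the box.
Solving for integer coefficients yields p as stated.

x^2 + y^2 - 2*z^2 + 3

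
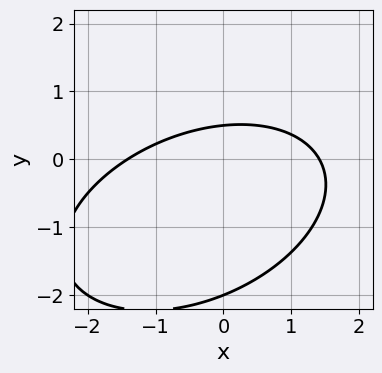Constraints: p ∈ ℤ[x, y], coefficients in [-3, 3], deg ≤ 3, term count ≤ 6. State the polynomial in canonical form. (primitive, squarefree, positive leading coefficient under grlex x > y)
x^2 - x*y + 2*y^2 + 3*y - 2

(a) deg p = 2.
(b) Observable constraints: one y-axis crossing is at y = -2.
(c) Together with the visible shape, these determine p as stated.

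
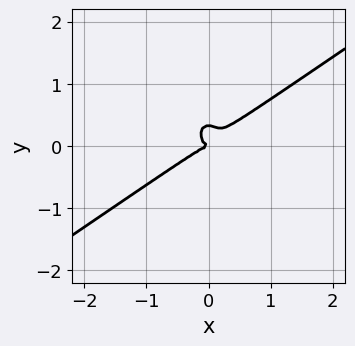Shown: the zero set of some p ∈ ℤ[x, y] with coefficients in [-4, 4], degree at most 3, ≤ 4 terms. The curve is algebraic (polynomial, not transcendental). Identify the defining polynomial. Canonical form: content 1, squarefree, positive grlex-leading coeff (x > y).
First, the degree is 3 — the shape is more complex than any degree-2 curve.
Next, against the integer gridlines: it meets the y-axis at y = 0 (among the integer gridlines); one x-axis crossing is at x = 0.
Finally, putting this together gives p.

3*x^3 - 3*x^2*y - 3*y^3 + y^2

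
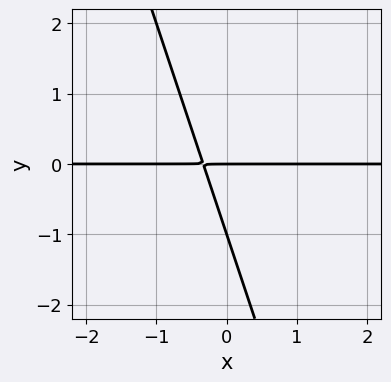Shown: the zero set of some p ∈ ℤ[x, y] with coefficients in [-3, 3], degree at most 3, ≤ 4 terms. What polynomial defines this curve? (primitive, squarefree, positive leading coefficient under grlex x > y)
Degree: the shape is more complex than any degree-1 curve, so deg p = 2.
Checking where it meets the axes: the y-axis gridline crossings are at y ∈ {-1, 0}; every point of the x-axis in the box is on the curve.
Fitting integer coefficients to these (and the overall shape) gives p.

3*x*y + y^2 + y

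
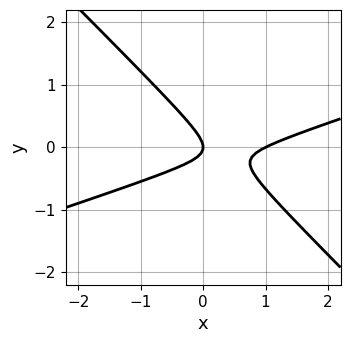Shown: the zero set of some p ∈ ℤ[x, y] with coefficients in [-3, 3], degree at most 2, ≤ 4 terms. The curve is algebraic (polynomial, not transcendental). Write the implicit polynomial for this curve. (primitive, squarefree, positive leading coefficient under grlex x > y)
x^2 - 2*x*y - 3*y^2 - x

1. deg p = 2. The shape is more complex than any degree-1 curve.
2. Reading off the gridlines: one y-axis crossing is at y = 0; the x-axis gridline crossings are at x ∈ {0, 1}.
3. Solving for integer coefficients yields p as stated.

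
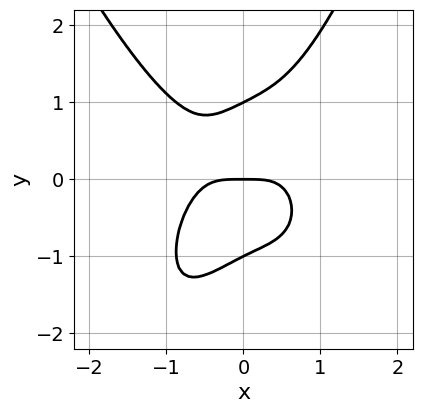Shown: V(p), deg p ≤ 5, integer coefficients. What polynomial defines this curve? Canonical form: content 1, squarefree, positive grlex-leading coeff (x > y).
3*x^4 + 2*x*y^2 - 2*y^3 + 2*y

(a) The degree is 4 — a generic line meets the curve in up to 4 points.
(b) Observable constraints: one x-axis crossing is at x = 0; the y-axis gridline crossings are at y ∈ {-1, 0, 1}.
(c) These observations pin down the coefficients.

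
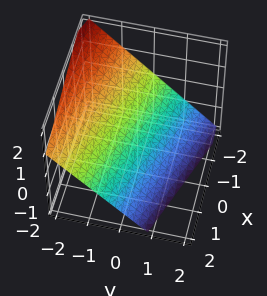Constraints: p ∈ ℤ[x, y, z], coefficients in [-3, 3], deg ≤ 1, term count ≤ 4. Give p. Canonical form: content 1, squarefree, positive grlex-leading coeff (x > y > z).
x + 3*y + 3*z + 2

1. Degree: the surface is flat (a plane), so deg p = 1.
2. From the visible intercepts: it crosses the x-axis at the gridline x = -2.
3. Together with the visible shape, these determine p as stated.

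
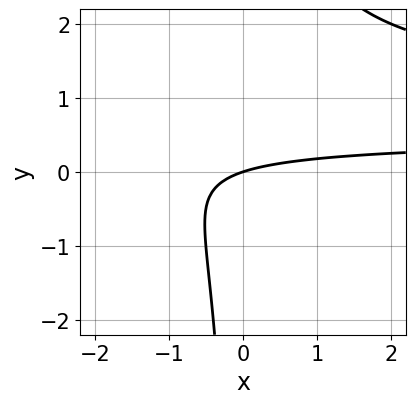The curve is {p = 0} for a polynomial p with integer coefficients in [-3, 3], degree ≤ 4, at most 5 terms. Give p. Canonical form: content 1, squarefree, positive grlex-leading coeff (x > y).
1. Degree: a generic line meets the curve in up to 3 points, so deg p = 3.
2. From the visible intercepts: one x-axis crossing is at x = 0; one y-axis crossing is at y = 0.
3. Together with the visible shape, these determine p as stated.

2*x*y^2 - 3*x*y + x - 3*y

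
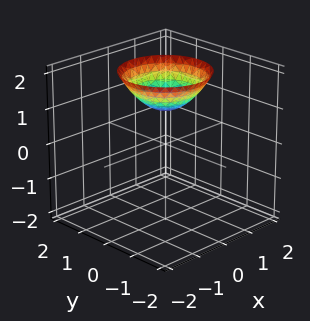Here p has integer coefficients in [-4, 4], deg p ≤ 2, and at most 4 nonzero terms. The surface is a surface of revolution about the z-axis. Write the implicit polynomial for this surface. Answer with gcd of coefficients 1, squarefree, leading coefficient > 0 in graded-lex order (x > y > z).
(a) deg p = 2. A generic line meets the surface in up to 2 points.
(b) Symmetries: rotational symmetry about the z-axis ⇒ p depends on x, y only through x² + y².
(c) Against the integer gridlines: no x-intercept at any integer in the box; a circular section at z = 2 has radius between 1 and 2; no y-intercept at any integer in the box.
(d) Solving for integer coefficients yields p as stated. Check: (0, 0, 1) on the z-axis lies on the surface, and p(0, 0, 1) = 0. ✓

2*x^2 + 2*y^2 - 3*z + 3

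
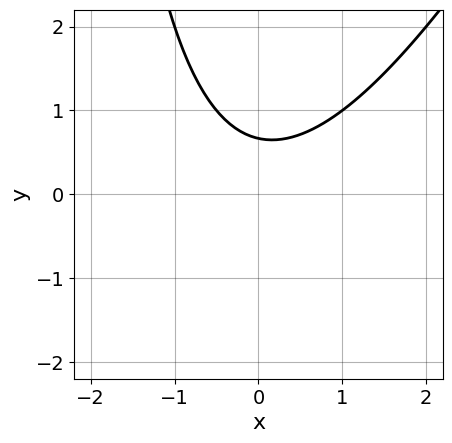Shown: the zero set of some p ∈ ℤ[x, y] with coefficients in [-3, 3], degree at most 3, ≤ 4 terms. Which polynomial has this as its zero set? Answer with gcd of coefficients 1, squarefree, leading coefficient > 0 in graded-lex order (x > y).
2*x^2 - x*y - 3*y + 2

(a) Degree: the shape is more complex than any degree-1 curve, so deg p = 2.
(b) Reading off the gridlines: it misses every integer gridline on the x-axis.
(c) Solving for integer coefficients yields p as stated.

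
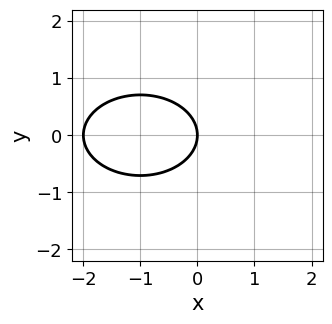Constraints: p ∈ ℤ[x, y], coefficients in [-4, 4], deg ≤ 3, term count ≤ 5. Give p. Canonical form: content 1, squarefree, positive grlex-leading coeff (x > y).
(a) deg p = 2.
(b) Symmetries: it's symmetric under y → −y, forcing even powers of y.
(c) Observable constraints: it crosses the y-axis at the gridline y = 0; among the integer gridlines, it crosses the x-axis at x ∈ {-2, 0}.
(d) Fitting integer coefficients to these (and the overall shape) gives p.

x^2 + 2*y^2 + 2*x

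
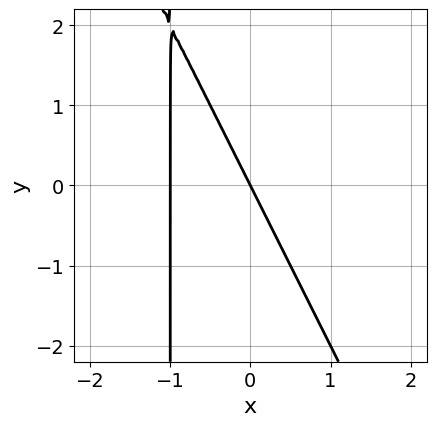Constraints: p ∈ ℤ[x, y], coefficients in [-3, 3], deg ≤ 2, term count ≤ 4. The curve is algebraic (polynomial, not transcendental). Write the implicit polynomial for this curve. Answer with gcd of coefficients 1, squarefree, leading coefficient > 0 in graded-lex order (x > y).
2*x^2 + x*y + 2*x + y

(a) The degree is 2 — a generic line meets the curve in up to 2 points.
(b) Against the integer gridlines: one y-axis crossing is at y = 0; among the integer gridlines, it crosses the x-axis at x ∈ {-1, 0}.
(c) Solving for integer coefficients yields p as stated.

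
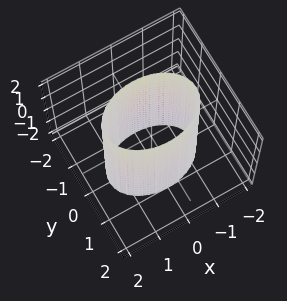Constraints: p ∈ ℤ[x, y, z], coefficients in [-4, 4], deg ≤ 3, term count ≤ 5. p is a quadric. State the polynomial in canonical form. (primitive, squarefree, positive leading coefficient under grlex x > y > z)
x^2 + 2*y^2 - 2

The degree is 2 — a cylinder; a quadric.
Symmetries: mirror symmetry y ↦ −y ⇒ only even powers of y; mirror symmetry x ↦ −x ⇒ only even powers of x; mirror symmetry z ↦ −z ⇒ only even powers of z.
From the visible intercepts: no z-intercept at any integer in the box; the y-axis gridline crossings are at y ∈ {-1, 1}.
Matching integer coefficients to the picture gives p.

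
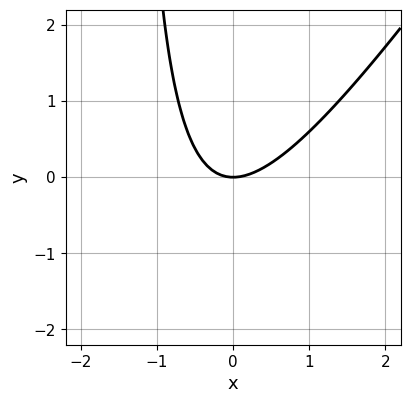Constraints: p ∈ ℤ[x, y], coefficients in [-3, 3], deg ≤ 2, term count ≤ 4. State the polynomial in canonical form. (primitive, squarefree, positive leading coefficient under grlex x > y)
3*x^2 - 2*x*y - 3*y

deg p = 2.
Reading off the gridlines: it meets the x-axis at x = 0 (among the integer gridlines); one y-axis crossing is at y = 0.
Matching integer coefficients to the picture gives p.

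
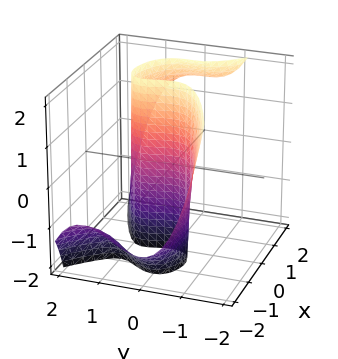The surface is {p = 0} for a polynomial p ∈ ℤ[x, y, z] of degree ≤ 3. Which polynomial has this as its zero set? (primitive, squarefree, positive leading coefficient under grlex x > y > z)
x^2*z + x*y^2 + 2*y^3 - 2*y^2 - 3*x

(a) Degree: no degree-2 surface has this shape, so deg p = 3.
(b) Checking where it meets the axes: the visible z-axis segment lies entirely on the surface; the y-axis gridline crossings are at y ∈ {0, 1}; it meets the x-axis at x = 0 (among the integer gridlines).
(c) Together with the visible shape, these determine p as stated.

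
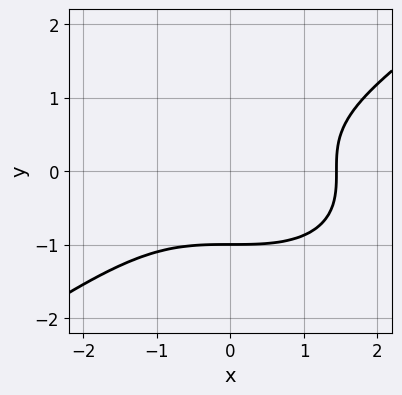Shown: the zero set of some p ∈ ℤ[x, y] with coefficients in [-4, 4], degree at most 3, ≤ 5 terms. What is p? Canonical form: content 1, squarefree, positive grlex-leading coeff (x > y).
1. Degree: the shape is more complex than any degree-2 curve, so deg p = 3.
2. Reading off the gridlines: it meets the y-axis at y = -1 (among the integer gridlines).
3. Fitting integer coefficients to these (and the overall shape) gives p.

x^3 - 3*y^3 - 3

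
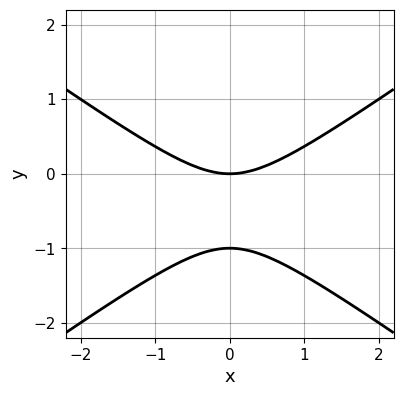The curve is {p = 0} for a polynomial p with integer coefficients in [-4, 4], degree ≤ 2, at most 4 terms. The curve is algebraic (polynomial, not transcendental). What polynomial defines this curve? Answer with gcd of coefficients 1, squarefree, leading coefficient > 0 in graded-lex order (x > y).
(a) deg p = 2. No degree-1 curve has this shape.
(b) Symmetries: mirror symmetry x ↦ −x ⇒ only even powers of x.
(c) Checking where it meets the axes: among the integer gridlines, it crosses the y-axis at y ∈ {-1, 0}; one x-axis crossing is at x = 0.
(d) Assembling these constraints gives the stated polynomial.

x^2 - 2*y^2 - 2*y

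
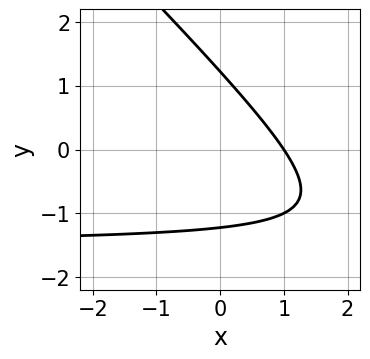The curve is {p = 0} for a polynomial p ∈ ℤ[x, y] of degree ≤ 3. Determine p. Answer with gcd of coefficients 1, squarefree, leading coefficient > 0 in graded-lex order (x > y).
2*x*y + 2*y^2 + 3*x - 3

First, deg p = 2. A generic line meets the curve in up to 2 points.
Then, against the integer gridlines: it meets the x-axis at x = 1 (among the integer gridlines).
Finally, matching integer coefficients to the picture gives p.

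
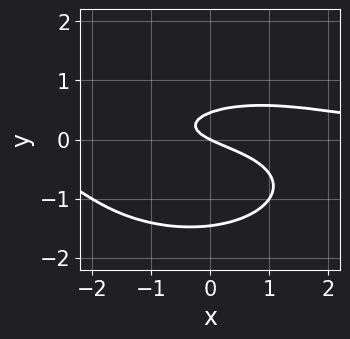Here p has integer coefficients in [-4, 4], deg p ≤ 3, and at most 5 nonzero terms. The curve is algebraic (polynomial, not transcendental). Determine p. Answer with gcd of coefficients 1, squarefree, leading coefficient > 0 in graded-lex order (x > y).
x^2*y + 3*y^3 + 3*y^2 - x - 2*y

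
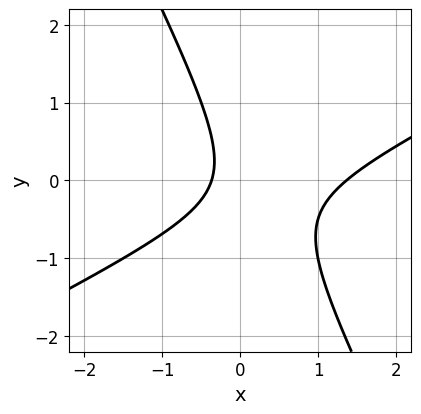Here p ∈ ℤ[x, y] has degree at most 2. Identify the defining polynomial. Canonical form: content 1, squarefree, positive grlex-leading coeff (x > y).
First, deg p = 2. No degree-1 curve has this shape.
Next, against the integer gridlines: it misses every integer gridline on the y-axis.
Finally, these observations pin down the coefficients.

2*x^2 - 3*x*y - 2*y^2 - 2*x - 1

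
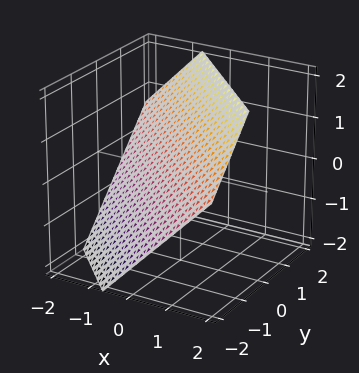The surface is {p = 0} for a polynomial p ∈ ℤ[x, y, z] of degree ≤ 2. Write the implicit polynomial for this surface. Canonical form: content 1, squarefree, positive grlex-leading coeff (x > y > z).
3*x + 3*y - 3*z + 2

First, the degree is 1 — the surface is flat (a plane).
Finally, solving for integer coefficients yields p as stated.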